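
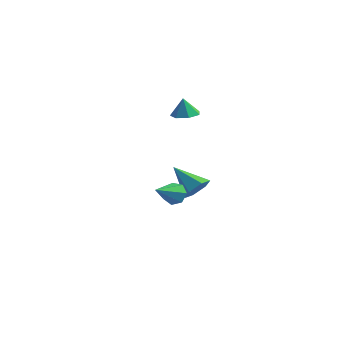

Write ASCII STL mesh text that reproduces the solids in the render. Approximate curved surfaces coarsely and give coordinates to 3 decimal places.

solid 
facet normal 0.123 0.850 -0.513
outer loop
vertex -0.052 -1.999 -1.592
vertex -0.676 -2.016 -1.77
vertex -0.412 -1.738 -1.246
endloop
endfacet
facet normal 0.676 -0.042 0.735
outer loop
vertex -0.052 -1.999 -1.592
vertex -0.412 -1.738 -1.246
vertex -0.884 -3.444 -0.91
endloop
endfacet
facet normal 0.123 0.850 -0.513
outer loop
vertex -0.412 -1.738 -1.246
vertex -0.676 -2.016 -1.77
vertex -0.972 -1.686 -1.294
endloop
endfacet
facet normal -0.064 0.210 0.976
outer loop
vertex -0.412 -1.738 -1.246
vertex -0.972 -1.686 -1.294
vertex -0.884 -3.444 -0.91
endloop
endfacet
facet normal 0.123 0.850 -0.513
outer loop
vertex -0.972 -1.686 -1.294
vertex -0.676 -2.016 -1.77
vertex -1.309 -1.883 -1.701
endloop
endfacet
facet normal -0.789 0.093 0.608
outer loop
vertex -0.972 -1.686 -1.294
vertex -1.309 -1.883 -1.701
vertex -0.884 -3.444 -0.91
endloop
endfacet
facet normal 0.123 0.850 -0.512
outer loop
vertex -1.309 -1.883 -1.701
vertex -0.676 -2.016 -1.77
vertex -1.17 -2.18 -2.161
endloop
endfacet
facet normal -0.948 -0.304 -0.090
outer loop
vertex -1.309 -1.883 -1.701
vertex -1.17 -2.18 -2.161
vertex -0.884 -3.444 -0.91
endloop
endfacet
facet normal 0.123 0.850 -0.512
outer loop
vertex -1.17 -2.18 -2.161
vertex -0.676 -2.016 -1.77
vertex -0.659 -2.353 -2.326
endloop
endfacet
facet normal -0.423 -0.684 -0.594
outer loop
vertex -1.17 -2.18 -2.161
vertex -0.659 -2.353 -2.326
vertex -0.884 -3.444 -0.91
endloop
endfacet
facet normal 0.124 0.850 -0.512
outer loop
vertex -0.659 -2.353 -2.326
vertex -0.676 -2.016 -1.77
vertex -0.162 -2.273 -2.073
endloop
endfacet
facet normal 0.388 -0.759 -0.523
outer loop
vertex -0.659 -2.353 -2.326
vertex -0.162 -2.273 -2.073
vertex -0.884 -3.444 -0.91
endloop
endfacet
facet normal 0.123 0.850 -0.512
outer loop
vertex -0.162 -2.273 -2.073
vertex -0.676 -2.016 -1.77
vertex -0.052 -1.999 -1.592
endloop
endfacet
facet normal 0.878 -0.473 0.069
outer loop
vertex -0.162 -2.273 -2.073
vertex -0.052 -1.999 -1.592
vertex -0.884 -3.444 -0.91
endloop
endfacet
facet normal 0.154 -0.038 -0.987
outer loop
vertex -2.826 4.321 0.461
vertex -3.26 3.71 0.417
vertex -3.459 4.431 0.358
endloop
endfacet
facet normal 0.061 0.846 0.529
outer loop
vertex -2.826 4.321 0.461
vertex -3.459 4.431 0.358
vertex -3.42 3.75 1.443
endloop
endfacet
facet normal 0.155 -0.038 -0.987
outer loop
vertex -3.459 4.431 0.358
vertex -3.26 3.71 0.417
vertex -3.942 3.999 0.299
endloop
endfacet
facet normal -0.631 0.647 0.429
outer loop
vertex -3.459 4.431 0.358
vertex -3.942 3.999 0.299
vertex -3.42 3.75 1.443
endloop
endfacet
facet normal 0.155 -0.038 -0.987
outer loop
vertex -3.942 3.999 0.299
vertex -3.26 3.71 0.417
vertex -3.911 3.349 0.329
endloop
endfacet
facet normal -0.911 -0.025 0.411
outer loop
vertex -3.942 3.999 0.299
vertex -3.911 3.349 0.329
vertex -3.42 3.75 1.443
endloop
endfacet
facet normal 0.154 -0.038 -0.987
outer loop
vertex -3.911 3.349 0.329
vertex -3.26 3.71 0.417
vertex -3.39 2.972 0.425
endloop
endfacet
facet normal -0.569 -0.662 0.489
outer loop
vertex -3.911 3.349 0.329
vertex -3.39 2.972 0.425
vertex -3.42 3.75 1.443
endloop
endfacet
facet normal 0.153 -0.038 -0.988
outer loop
vertex -3.39 2.972 0.425
vertex -3.26 3.71 0.417
vertex -2.771 3.15 0.514
endloop
endfacet
facet normal 0.139 -0.785 0.604
outer loop
vertex -3.39 2.972 0.425
vertex -2.771 3.15 0.514
vertex -3.42 3.75 1.443
endloop
endfacet
facet normal 0.153 -0.038 -0.988
outer loop
vertex -2.771 3.15 0.514
vertex -3.26 3.71 0.417
vertex -2.52 3.751 0.53
endloop
endfacet
facet normal 0.679 -0.301 0.669
outer loop
vertex -2.771 3.15 0.514
vertex -2.52 3.751 0.53
vertex -3.42 3.75 1.443
endloop
endfacet
facet normal 0.153 -0.037 -0.988
outer loop
vertex -2.52 3.751 0.53
vertex -3.26 3.71 0.417
vertex -2.826 4.321 0.461
endloop
endfacet
facet normal 0.645 0.423 0.636
outer loop
vertex -2.52 3.751 0.53
vertex -2.826 4.321 0.461
vertex -3.42 3.75 1.443
endloop
endfacet
facet normal 0.807 -0.141 -0.574
outer loop
vertex -1.384 2.77 -3.282
vertex -1.81 2.273 -3.759
vertex -1.786 3.066 -3.92
endloop
endfacet
facet normal 0.007 0.909 0.417
outer loop
vertex -1.384 2.77 -3.282
vertex -1.786 3.066 -3.92
vertex -3.27 2.527 -2.721
endloop
endfacet
facet normal 0.807 -0.141 -0.574
outer loop
vertex -1.786 3.066 -3.92
vertex -1.81 2.273 -3.759
vertex -2.212 2.569 -4.397
endloop
endfacet
facet normal -0.543 0.775 -0.323
outer loop
vertex -1.786 3.066 -3.92
vertex -2.212 2.569 -4.397
vertex -3.27 2.527 -2.721
endloop
endfacet
facet normal 0.807 -0.140 -0.574
outer loop
vertex -2.212 2.569 -4.397
vertex -1.81 2.273 -3.759
vertex -2.236 1.776 -4.237
endloop
endfacet
facet normal -0.842 -0.082 -0.533
outer loop
vertex -2.212 2.569 -4.397
vertex -2.236 1.776 -4.237
vertex -3.27 2.527 -2.721
endloop
endfacet
facet normal 0.807 -0.140 -0.574
outer loop
vertex -2.236 1.776 -4.237
vertex -1.81 2.273 -3.759
vertex -1.834 1.479 -3.599
endloop
endfacet
facet normal -0.591 -0.807 -0.003
outer loop
vertex -2.236 1.776 -4.237
vertex -1.834 1.479 -3.599
vertex -3.27 2.527 -2.721
endloop
endfacet
facet normal 0.807 -0.140 -0.574
outer loop
vertex -1.834 1.479 -3.599
vertex -1.81 2.273 -3.759
vertex -1.408 1.976 -3.122
endloop
endfacet
facet normal -0.040 -0.674 0.738
outer loop
vertex -1.834 1.479 -3.599
vertex -1.408 1.976 -3.122
vertex -3.27 2.527 -2.721
endloop
endfacet
facet normal 0.807 -0.140 -0.574
outer loop
vertex -1.408 1.976 -3.122
vertex -1.81 2.273 -3.759
vertex -1.384 2.77 -3.282
endloop
endfacet
facet normal 0.259 0.183 0.948
outer loop
vertex -1.408 1.976 -3.122
vertex -1.384 2.77 -3.282
vertex -3.27 2.527 -2.721
endloop
endfacet

endsolid


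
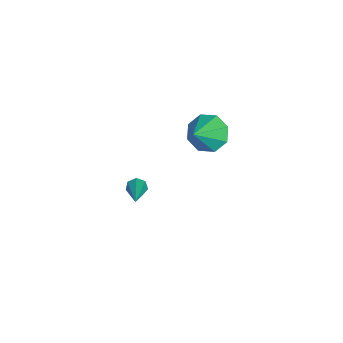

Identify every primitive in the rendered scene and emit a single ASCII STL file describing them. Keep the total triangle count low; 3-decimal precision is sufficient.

solid 
facet normal -0.863 -0.176 -0.473
outer loop
vertex 2.93 -0.699 -2.496
vertex 2.678 -0.551 -2.091
vertex 2.834 -0.276 -2.478
endloop
endfacet
facet normal 0.620 0.173 -0.765
outer loop
vertex 2.93 -0.699 -2.496
vertex 2.834 -0.276 -2.478
vertex 4.542 -0.169 -1.069
endloop
endfacet
facet normal -0.863 -0.177 -0.473
outer loop
vertex 2.834 -0.276 -2.478
vertex 2.678 -0.551 -2.091
vertex 2.62 -0.061 -2.168
endloop
endfacet
facet normal 0.282 0.868 -0.408
outer loop
vertex 2.834 -0.276 -2.478
vertex 2.62 -0.061 -2.168
vertex 4.542 -0.169 -1.069
endloop
endfacet
facet normal -0.864 -0.176 -0.472
outer loop
vertex 2.62 -0.061 -2.168
vertex 2.678 -0.551 -2.091
vertex 2.45 -0.214 -1.8
endloop
endfacet
facet normal -0.134 0.935 0.327
outer loop
vertex 2.62 -0.061 -2.168
vertex 2.45 -0.214 -1.8
vertex 4.542 -0.169 -1.069
endloop
endfacet
facet normal -0.863 -0.175 -0.474
outer loop
vertex 2.45 -0.214 -1.8
vertex 2.678 -0.551 -2.091
vertex 2.451 -0.622 -1.651
endloop
endfacet
facet normal -0.318 0.325 0.891
outer loop
vertex 2.45 -0.214 -1.8
vertex 2.451 -0.622 -1.651
vertex 4.542 -0.169 -1.069
endloop
endfacet
facet normal -0.863 -0.178 -0.474
outer loop
vertex 2.451 -0.622 -1.651
vertex 2.678 -0.551 -2.091
vertex 2.624 -0.976 -1.833
endloop
endfacet
facet normal -0.129 -0.503 0.855
outer loop
vertex 2.451 -0.622 -1.651
vertex 2.624 -0.976 -1.833
vertex 4.542 -0.169 -1.069
endloop
endfacet
facet normal -0.863 -0.177 -0.473
outer loop
vertex 2.624 -0.976 -1.833
vertex 2.678 -0.551 -2.091
vertex 2.837 -1.01 -2.209
endloop
endfacet
facet normal 0.290 -0.924 0.248
outer loop
vertex 2.624 -0.976 -1.833
vertex 2.837 -1.01 -2.209
vertex 4.542 -0.169 -1.069
endloop
endfacet
facet normal -0.863 -0.178 -0.472
outer loop
vertex 2.837 -1.01 -2.209
vertex 2.678 -0.551 -2.091
vertex 2.93 -0.699 -2.496
endloop
endfacet
facet normal 0.623 -0.623 -0.473
outer loop
vertex 2.837 -1.01 -2.209
vertex 2.93 -0.699 -2.496
vertex 4.542 -0.169 -1.069
endloop
endfacet
facet normal -0.737 0.209 -0.643
outer loop
vertex -1.652 1.335 -3.413
vertex -2.266 1.647 -2.608
vertex -1.571 2.126 -3.249
endloop
endfacet
facet normal 0.933 -0.021 -0.360
outer loop
vertex -1.652 1.335 -3.413
vertex -1.571 2.126 -3.249
vertex -0.874 1.253 -1.392
endloop
endfacet
facet normal -0.737 0.209 -0.643
outer loop
vertex -1.571 2.126 -3.249
vertex -2.266 1.647 -2.608
vertex -1.897 2.636 -2.709
endloop
endfacet
facet normal 0.822 0.569 -0.041
outer loop
vertex -1.571 2.126 -3.249
vertex -1.897 2.636 -2.709
vertex -0.874 1.253 -1.392
endloop
endfacet
facet normal -0.736 0.209 -0.643
outer loop
vertex -1.897 2.636 -2.709
vertex -2.266 1.647 -2.608
vertex -2.44 2.567 -2.11
endloop
endfacet
facet normal 0.427 0.769 0.476
outer loop
vertex -1.897 2.636 -2.709
vertex -2.44 2.567 -2.11
vertex -0.874 1.253 -1.392
endloop
endfacet
facet normal -0.737 0.209 -0.643
outer loop
vertex -2.44 2.567 -2.11
vertex -2.266 1.647 -2.608
vertex -2.881 1.959 -1.802
endloop
endfacet
facet normal -0.018 0.462 0.886
outer loop
vertex -2.44 2.567 -2.11
vertex -2.881 1.959 -1.802
vertex -0.874 1.253 -1.392
endloop
endfacet
facet normal -0.737 0.209 -0.643
outer loop
vertex -2.881 1.959 -1.802
vertex -2.266 1.647 -2.608
vertex -2.962 1.169 -1.966
endloop
endfacet
facet normal -0.255 -0.171 0.952
outer loop
vertex -2.881 1.959 -1.802
vertex -2.962 1.169 -1.966
vertex -0.874 1.253 -1.392
endloop
endfacet
facet normal -0.737 0.209 -0.643
outer loop
vertex -2.962 1.169 -1.966
vertex -2.266 1.647 -2.608
vertex -2.635 0.659 -2.506
endloop
endfacet
facet normal -0.143 -0.761 0.632
outer loop
vertex -2.962 1.169 -1.966
vertex -2.635 0.659 -2.506
vertex -0.874 1.253 -1.392
endloop
endfacet
facet normal -0.737 0.209 -0.643
outer loop
vertex -2.635 0.659 -2.506
vertex -2.266 1.647 -2.608
vertex -2.093 0.728 -3.105
endloop
endfacet
facet normal 0.251 -0.961 0.116
outer loop
vertex -2.635 0.659 -2.506
vertex -2.093 0.728 -3.105
vertex -0.874 1.253 -1.392
endloop
endfacet
facet normal -0.737 0.209 -0.643
outer loop
vertex -2.093 0.728 -3.105
vertex -2.266 1.647 -2.608
vertex -1.652 1.335 -3.413
endloop
endfacet
facet normal 0.696 -0.655 -0.294
outer loop
vertex -2.093 0.728 -3.105
vertex -1.652 1.335 -3.413
vertex -0.874 1.253 -1.392
endloop
endfacet

endsolid


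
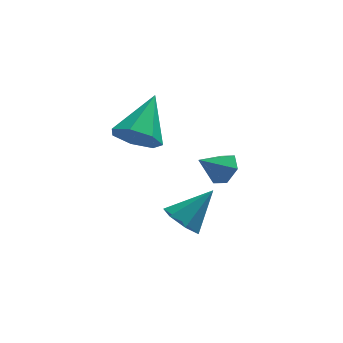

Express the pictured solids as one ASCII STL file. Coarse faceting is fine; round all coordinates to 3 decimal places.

solid 
facet normal 0.756 0.218 -0.617
outer loop
vertex 0.015 -0.788 -2.536
vertex -0.418 -0.289 -2.891
vertex -0.002 -0.074 -2.305
endloop
endfacet
facet normal 0.247 -0.293 0.924
outer loop
vertex 0.015 -0.788 -2.536
vertex -0.002 -0.074 -2.305
vertex -1.402 -0.571 -2.089
endloop
endfacet
facet normal 0.756 0.218 -0.617
outer loop
vertex -0.002 -0.074 -2.305
vertex -0.418 -0.289 -2.891
vertex -0.435 0.425 -2.66
endloop
endfacet
facet normal -0.063 0.542 0.838
outer loop
vertex -0.002 -0.074 -2.305
vertex -0.435 0.425 -2.66
vertex -1.402 -0.571 -2.089
endloop
endfacet
facet normal 0.756 0.218 -0.617
outer loop
vertex -0.435 0.425 -2.66
vertex -0.418 -0.289 -2.891
vertex -0.851 0.21 -3.246
endloop
endfacet
facet normal -0.648 0.738 0.189
outer loop
vertex -0.435 0.425 -2.66
vertex -0.851 0.21 -3.246
vertex -1.402 -0.571 -2.089
endloop
endfacet
facet normal 0.756 0.217 -0.617
outer loop
vertex -0.851 0.21 -3.246
vertex -0.418 -0.289 -2.891
vertex -0.835 -0.503 -3.477
endloop
endfacet
facet normal -0.923 0.100 -0.372
outer loop
vertex -0.851 0.21 -3.246
vertex -0.835 -0.503 -3.477
vertex -1.402 -0.571 -2.089
endloop
endfacet
facet normal 0.756 0.217 -0.617
outer loop
vertex -0.835 -0.503 -3.477
vertex -0.418 -0.289 -2.891
vertex -0.402 -1.002 -3.122
endloop
endfacet
facet normal -0.613 -0.736 -0.287
outer loop
vertex -0.835 -0.503 -3.477
vertex -0.402 -1.002 -3.122
vertex -1.402 -0.571 -2.089
endloop
endfacet
facet normal 0.756 0.217 -0.617
outer loop
vertex -0.402 -1.002 -3.122
vertex -0.418 -0.289 -2.891
vertex 0.015 -0.788 -2.536
endloop
endfacet
facet normal -0.029 -0.932 0.361
outer loop
vertex -0.402 -1.002 -3.122
vertex 0.015 -0.788 -2.536
vertex -1.402 -0.571 -2.089
endloop
endfacet
facet normal -0.389 -0.734 -0.557
outer loop
vertex -3.113 -1.189 -0.858
vertex -3.733 -1.428 -0.11
vertex -3.88 -0.782 -0.859
endloop
endfacet
facet normal 0.393 0.739 -0.547
outer loop
vertex -3.113 -1.189 -0.858
vertex -3.88 -0.782 -0.859
vertex -2.907 0.128 1.07
endloop
endfacet
facet normal -0.390 -0.734 -0.556
outer loop
vertex -3.88 -0.782 -0.859
vertex -3.733 -1.428 -0.11
vertex -4.535 -0.861 -0.296
endloop
endfacet
facet normal -0.333 0.907 -0.260
outer loop
vertex -3.88 -0.782 -0.859
vertex -4.535 -0.861 -0.296
vertex -2.907 0.128 1.07
endloop
endfacet
facet normal -0.390 -0.734 -0.556
outer loop
vertex -4.535 -0.861 -0.296
vertex -3.733 -1.428 -0.11
vertex -4.586 -1.367 0.407
endloop
endfacet
facet normal -0.694 0.607 0.387
outer loop
vertex -4.535 -0.861 -0.296
vertex -4.586 -1.367 0.407
vertex -2.907 0.128 1.07
endloop
endfacet
facet normal -0.390 -0.734 -0.556
outer loop
vertex -4.586 -1.367 0.407
vertex -3.733 -1.428 -0.11
vertex -3.995 -1.919 0.721
endloop
endfacet
facet normal -0.418 0.068 0.906
outer loop
vertex -4.586 -1.367 0.407
vertex -3.995 -1.919 0.721
vertex -2.907 0.128 1.07
endloop
endfacet
facet normal -0.389 -0.734 -0.556
outer loop
vertex -3.995 -1.919 0.721
vertex -3.733 -1.428 -0.11
vertex -3.206 -2.101 0.409
endloop
endfacet
facet normal 0.288 -0.308 0.907
outer loop
vertex -3.995 -1.919 0.721
vertex -3.206 -2.101 0.409
vertex -2.907 0.128 1.07
endloop
endfacet
facet normal -0.389 -0.734 -0.556
outer loop
vertex -3.206 -2.101 0.409
vertex -3.733 -1.428 -0.11
vertex -2.814 -1.776 -0.294
endloop
endfacet
facet normal 0.891 -0.235 0.388
outer loop
vertex -3.206 -2.101 0.409
vertex -2.814 -1.776 -0.294
vertex -2.907 0.128 1.07
endloop
endfacet
facet normal -0.389 -0.734 -0.557
outer loop
vertex -2.814 -1.776 -0.294
vertex -3.733 -1.428 -0.11
vertex -3.113 -1.189 -0.858
endloop
endfacet
facet normal 0.938 0.230 -0.258
outer loop
vertex -2.814 -1.776 -0.294
vertex -3.113 -1.189 -0.858
vertex -2.907 0.128 1.07
endloop
endfacet
facet normal -0.663 -0.273 -0.697
outer loop
vertex -1.525 -1.962 -4.976
vertex -2.153 -1.974 -4.374
vertex -1.897 -1.312 -4.877
endloop
endfacet
facet normal 0.783 0.504 -0.366
outer loop
vertex -1.525 -1.962 -4.976
vertex -1.897 -1.312 -4.877
vertex -0.967 -1.486 -3.126
endloop
endfacet
facet normal -0.663 -0.273 -0.697
outer loop
vertex -1.897 -1.312 -4.877
vertex -2.153 -1.974 -4.374
vertex -2.461 -1.161 -4.399
endloop
endfacet
facet normal 0.236 0.971 -0.029
outer loop
vertex -1.897 -1.312 -4.877
vertex -2.461 -1.161 -4.399
vertex -0.967 -1.486 -3.126
endloop
endfacet
facet normal -0.662 -0.272 -0.698
outer loop
vertex -2.461 -1.161 -4.399
vertex -2.153 -1.974 -4.374
vertex -2.794 -1.622 -3.903
endloop
endfacet
facet normal -0.289 0.790 0.541
outer loop
vertex -2.461 -1.161 -4.399
vertex -2.794 -1.622 -3.903
vertex -0.967 -1.486 -3.126
endloop
endfacet
facet normal -0.663 -0.273 -0.697
outer loop
vertex -2.794 -1.622 -3.903
vertex -2.153 -1.974 -4.374
vertex -2.644 -2.348 -3.761
endloop
endfacet
facet normal -0.396 0.097 0.913
outer loop
vertex -2.794 -1.622 -3.903
vertex -2.644 -2.348 -3.761
vertex -0.967 -1.486 -3.126
endloop
endfacet
facet normal -0.663 -0.272 -0.697
outer loop
vertex -2.644 -2.348 -3.761
vertex -2.153 -1.974 -4.374
vertex -2.125 -2.793 -4.081
endloop
endfacet
facet normal -0.005 -0.587 0.809
outer loop
vertex -2.644 -2.348 -3.761
vertex -2.125 -2.793 -4.081
vertex -0.967 -1.486 -3.126
endloop
endfacet
facet normal -0.663 -0.272 -0.697
outer loop
vertex -2.125 -2.793 -4.081
vertex -2.153 -1.974 -4.374
vertex -1.627 -2.621 -4.622
endloop
endfacet
facet normal 0.590 -0.747 0.306
outer loop
vertex -2.125 -2.793 -4.081
vertex -1.627 -2.621 -4.622
vertex -0.967 -1.486 -3.126
endloop
endfacet
facet normal -0.663 -0.272 -0.697
outer loop
vertex -1.627 -2.621 -4.622
vertex -2.153 -1.974 -4.374
vertex -1.525 -1.962 -4.976
endloop
endfacet
facet normal 0.941 -0.262 -0.216
outer loop
vertex -1.627 -2.621 -4.622
vertex -1.525 -1.962 -4.976
vertex -0.967 -1.486 -3.126
endloop
endfacet

endsolid


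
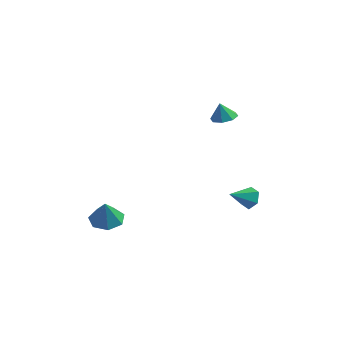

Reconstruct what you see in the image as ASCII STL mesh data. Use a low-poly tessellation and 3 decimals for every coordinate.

solid 
facet normal 0.468 0.751 -0.465
outer loop
vertex 4.667 2.867 -1.789
vertex 4.166 2.811 -2.384
vertex 4.007 3.282 -1.783
endloop
endfacet
facet normal 0.042 0.052 0.998
outer loop
vertex 4.667 2.867 -1.789
vertex 4.007 3.282 -1.783
vertex 3.454 1.669 -1.676
endloop
endfacet
facet normal 0.468 0.751 -0.465
outer loop
vertex 4.007 3.282 -1.783
vertex 4.166 2.811 -2.384
vertex 3.506 3.226 -2.378
endloop
endfacet
facet normal -0.744 0.295 0.599
outer loop
vertex 4.007 3.282 -1.783
vertex 3.506 3.226 -2.378
vertex 3.454 1.669 -1.676
endloop
endfacet
facet normal 0.468 0.751 -0.466
outer loop
vertex 3.506 3.226 -2.378
vertex 4.166 2.811 -2.384
vertex 3.665 2.754 -2.979
endloop
endfacet
facet normal -0.976 -0.062 -0.210
outer loop
vertex 3.506 3.226 -2.378
vertex 3.665 2.754 -2.979
vertex 3.454 1.669 -1.676
endloop
endfacet
facet normal 0.468 0.750 -0.466
outer loop
vertex 3.665 2.754 -2.979
vertex 4.166 2.811 -2.384
vertex 4.325 2.339 -2.984
endloop
endfacet
facet normal -0.421 -0.662 -0.620
outer loop
vertex 3.665 2.754 -2.979
vertex 4.325 2.339 -2.984
vertex 3.454 1.669 -1.676
endloop
endfacet
facet normal 0.468 0.750 -0.466
outer loop
vertex 4.325 2.339 -2.984
vertex 4.166 2.811 -2.384
vertex 4.826 2.396 -2.389
endloop
endfacet
facet normal 0.365 -0.905 -0.220
outer loop
vertex 4.325 2.339 -2.984
vertex 4.826 2.396 -2.389
vertex 3.454 1.669 -1.676
endloop
endfacet
facet normal 0.469 0.751 -0.465
outer loop
vertex 4.826 2.396 -2.389
vertex 4.166 2.811 -2.384
vertex 4.667 2.867 -1.789
endloop
endfacet
facet normal 0.596 -0.548 0.588
outer loop
vertex 4.826 2.396 -2.389
vertex 4.667 2.867 -1.789
vertex 3.454 1.669 -1.676
endloop
endfacet
facet normal 0.213 0.096 -0.972
outer loop
vertex 3.077 3.404 3.579
vertex 2.347 3.163 3.395
vertex 2.685 3.862 3.538
endloop
endfacet
facet normal 0.491 0.485 0.724
outer loop
vertex 3.077 3.404 3.579
vertex 2.685 3.862 3.538
vertex 2.113 3.057 4.465
endloop
endfacet
facet normal 0.213 0.096 -0.972
outer loop
vertex 2.685 3.862 3.538
vertex 2.347 3.163 3.395
vertex 2.096 3.911 3.414
endloop
endfacet
facet normal -0.068 0.774 0.630
outer loop
vertex 2.685 3.862 3.538
vertex 2.096 3.911 3.414
vertex 2.113 3.057 4.465
endloop
endfacet
facet normal 0.214 0.096 -0.972
outer loop
vertex 2.096 3.911 3.414
vertex 2.347 3.163 3.395
vertex 1.653 3.522 3.278
endloop
endfacet
facet normal -0.657 0.580 0.482
outer loop
vertex 2.096 3.911 3.414
vertex 1.653 3.522 3.278
vertex 2.113 3.057 4.465
endloop
endfacet
facet normal 0.214 0.096 -0.972
outer loop
vertex 1.653 3.522 3.278
vertex 2.347 3.163 3.395
vertex 1.618 2.922 3.211
endloop
endfacet
facet normal -0.931 0.013 0.366
outer loop
vertex 1.653 3.522 3.278
vertex 1.618 2.922 3.211
vertex 2.113 3.057 4.465
endloop
endfacet
facet normal 0.214 0.096 -0.972
outer loop
vertex 1.618 2.922 3.211
vertex 2.347 3.163 3.395
vertex 2.01 2.463 3.252
endloop
endfacet
facet normal -0.727 -0.590 0.351
outer loop
vertex 1.618 2.922 3.211
vertex 2.01 2.463 3.252
vertex 2.113 3.057 4.465
endloop
endfacet
facet normal 0.214 0.095 -0.972
outer loop
vertex 2.01 2.463 3.252
vertex 2.347 3.163 3.395
vertex 2.599 2.414 3.377
endloop
endfacet
facet normal -0.168 -0.880 0.445
outer loop
vertex 2.01 2.463 3.252
vertex 2.599 2.414 3.377
vertex 2.113 3.057 4.465
endloop
endfacet
facet normal 0.213 0.095 -0.972
outer loop
vertex 2.599 2.414 3.377
vertex 2.347 3.163 3.395
vertex 3.041 2.804 3.512
endloop
endfacet
facet normal 0.423 -0.685 0.594
outer loop
vertex 2.599 2.414 3.377
vertex 3.041 2.804 3.512
vertex 2.113 3.057 4.465
endloop
endfacet
facet normal 0.213 0.096 -0.972
outer loop
vertex 3.041 2.804 3.512
vertex 2.347 3.163 3.395
vertex 3.077 3.404 3.579
endloop
endfacet
facet normal 0.695 -0.121 0.709
outer loop
vertex 3.041 2.804 3.512
vertex 3.077 3.404 3.579
vertex 2.113 3.057 4.465
endloop
endfacet
facet normal -0.127 0.306 -0.943
outer loop
vertex -2.136 -0.41 -4.586
vertex -3.162 -0.354 -4.43
vertex -2.443 0.384 -4.287
endloop
endfacet
facet normal 0.869 0.160 0.468
outer loop
vertex -2.136 -0.41 -4.586
vertex -2.443 0.384 -4.287
vertex -2.958 -0.846 -2.91
endloop
endfacet
facet normal -0.126 0.306 -0.944
outer loop
vertex -2.443 0.384 -4.287
vertex -3.162 -0.354 -4.43
vertex -3.292 0.623 -4.096
endloop
endfacet
facet normal 0.335 0.637 0.694
outer loop
vertex -2.443 0.384 -4.287
vertex -3.292 0.623 -4.096
vertex -2.958 -0.846 -2.91
endloop
endfacet
facet normal -0.127 0.306 -0.944
outer loop
vertex -3.292 0.623 -4.096
vertex -3.162 -0.354 -4.43
vertex -4.043 0.126 -4.156
endloop
endfacet
facet normal -0.403 0.518 0.755
outer loop
vertex -3.292 0.623 -4.096
vertex -4.043 0.126 -4.156
vertex -2.958 -0.846 -2.91
endloop
endfacet
facet normal -0.127 0.306 -0.944
outer loop
vertex -4.043 0.126 -4.156
vertex -3.162 -0.354 -4.43
vertex -4.131 -0.732 -4.422
endloop
endfacet
facet normal -0.789 -0.106 0.604
outer loop
vertex -4.043 0.126 -4.156
vertex -4.131 -0.732 -4.422
vertex -2.958 -0.846 -2.91
endloop
endfacet
facet normal -0.127 0.306 -0.944
outer loop
vertex -4.131 -0.732 -4.422
vertex -3.162 -0.354 -4.43
vertex -3.489 -1.305 -4.694
endloop
endfacet
facet normal -0.534 -0.767 0.356
outer loop
vertex -4.131 -0.732 -4.422
vertex -3.489 -1.305 -4.694
vertex -2.958 -0.846 -2.91
endloop
endfacet
facet normal -0.127 0.306 -0.944
outer loop
vertex -3.489 -1.305 -4.694
vertex -3.162 -0.354 -4.43
vertex -2.601 -1.162 -4.767
endloop
endfacet
facet normal 0.172 -0.965 0.197
outer loop
vertex -3.489 -1.305 -4.694
vertex -2.601 -1.162 -4.767
vertex -2.958 -0.846 -2.91
endloop
endfacet
facet normal -0.127 0.306 -0.944
outer loop
vertex -2.601 -1.162 -4.767
vertex -3.162 -0.354 -4.43
vertex -2.136 -0.41 -4.586
endloop
endfacet
facet normal 0.796 -0.552 0.247
outer loop
vertex -2.601 -1.162 -4.767
vertex -2.136 -0.41 -4.586
vertex -2.958 -0.846 -2.91
endloop
endfacet

endsolid


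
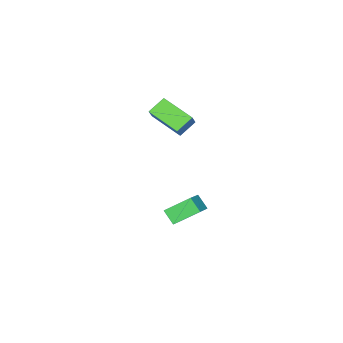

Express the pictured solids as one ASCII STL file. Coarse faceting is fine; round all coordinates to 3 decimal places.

solid 
facet normal -0.586 -0.183 -0.790
outer loop
vertex 1.468 -1.876 3.552
vertex 0.667 -1.598 4.082
vertex 1.681 -0.235 3.014
endloop
endfacet
facet normal 0.801 -0.278 -0.530
outer loop
vertex 2.173 -0.082 3.678
vertex 1.468 -1.876 3.552
vertex 1.681 -0.235 3.014
endloop
endfacet
facet normal -0.586 -0.182 -0.789
outer loop
vertex 1.681 -0.235 3.014
vertex 0.667 -1.598 4.082
vertex 0.88 0.043 3.545
endloop
endfacet
facet normal 0.123 0.943 -0.308
outer loop
vertex 0.88 0.043 3.545
vertex 2.173 -0.082 3.678
vertex 1.681 -0.235 3.014
endloop
endfacet
facet normal -0.123 -0.943 0.309
outer loop
vertex 1.468 -1.876 3.552
vertex 1.159 -1.445 4.746
vertex 0.667 -1.598 4.082
endloop
endfacet
facet normal 0.801 -0.278 -0.530
outer loop
vertex 1.96 -1.723 4.215
vertex 1.468 -1.876 3.552
vertex 2.173 -0.082 3.678
endloop
endfacet
facet normal -0.123 -0.943 0.309
outer loop
vertex 1.96 -1.723 4.215
vertex 1.159 -1.445 4.746
vertex 1.468 -1.876 3.552
endloop
endfacet
facet normal -0.801 0.277 0.530
outer loop
vertex 0.667 -1.598 4.082
vertex 1.159 -1.445 4.746
vertex 0.88 0.043 3.545
endloop
endfacet
facet normal 0.123 0.943 -0.309
outer loop
vertex 1.372 0.196 4.208
vertex 2.173 -0.082 3.678
vertex 0.88 0.043 3.545
endloop
endfacet
facet normal -0.801 0.278 0.530
outer loop
vertex 0.88 0.043 3.545
vertex 1.159 -1.445 4.746
vertex 1.372 0.196 4.208
endloop
endfacet
facet normal 0.586 0.182 0.790
outer loop
vertex 1.372 0.196 4.208
vertex 1.96 -1.723 4.215
vertex 2.173 -0.082 3.678
endloop
endfacet
facet normal 0.586 0.183 0.789
outer loop
vertex 1.159 -1.445 4.746
vertex 1.96 -1.723 4.215
vertex 1.372 0.196 4.208
endloop
endfacet
facet normal -0.804 -0.271 -0.530
outer loop
vertex 0.849 0.192 -1.431
vertex 1.02 0.809 -2.005
vertex 1.646 -0.719 -2.174
endloop
endfacet
facet normal -0.198 -0.718 0.668
outer loop
vertex 2.98 -0.269 -1.295
vertex 0.849 0.192 -1.431
vertex 1.646 -0.719 -2.174
endloop
endfacet
facet normal -0.804 -0.271 -0.529
outer loop
vertex 1.646 -0.719 -2.174
vertex 1.02 0.809 -2.005
vertex 1.816 -0.102 -2.748
endloop
endfacet
facet normal 0.561 -0.641 -0.523
outer loop
vertex 1.816 -0.102 -2.748
vertex 2.98 -0.269 -1.295
vertex 1.646 -0.719 -2.174
endloop
endfacet
facet normal -0.561 0.642 0.523
outer loop
vertex 0.849 0.192 -1.431
vertex 2.354 1.259 -1.126
vertex 1.02 0.809 -2.005
endloop
endfacet
facet normal -0.198 -0.718 0.668
outer loop
vertex 2.184 0.642 -0.552
vertex 0.849 0.192 -1.431
vertex 2.98 -0.269 -1.295
endloop
endfacet
facet normal -0.561 0.641 0.523
outer loop
vertex 2.184 0.642 -0.552
vertex 2.354 1.259 -1.126
vertex 0.849 0.192 -1.431
endloop
endfacet
facet normal 0.198 0.718 -0.668
outer loop
vertex 1.02 0.809 -2.005
vertex 2.354 1.259 -1.126
vertex 1.816 -0.102 -2.748
endloop
endfacet
facet normal 0.561 -0.642 -0.523
outer loop
vertex 3.151 0.348 -1.869
vertex 2.98 -0.269 -1.295
vertex 1.816 -0.102 -2.748
endloop
endfacet
facet normal 0.198 0.718 -0.668
outer loop
vertex 1.816 -0.102 -2.748
vertex 2.354 1.259 -1.126
vertex 3.151 0.348 -1.869
endloop
endfacet
facet normal 0.804 0.270 0.530
outer loop
vertex 3.151 0.348 -1.869
vertex 2.184 0.642 -0.552
vertex 2.98 -0.269 -1.295
endloop
endfacet
facet normal 0.804 0.271 0.530
outer loop
vertex 2.354 1.259 -1.126
vertex 2.184 0.642 -0.552
vertex 3.151 0.348 -1.869
endloop
endfacet

endsolid


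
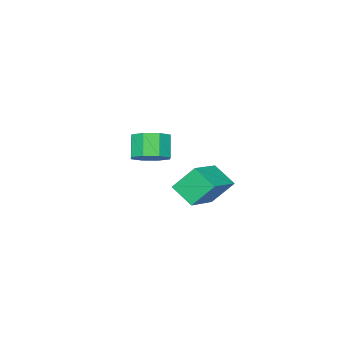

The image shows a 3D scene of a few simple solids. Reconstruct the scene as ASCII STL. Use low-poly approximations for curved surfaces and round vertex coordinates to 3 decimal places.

solid 
facet normal -0.917 -0.258 -0.304
outer loop
vertex 1.765 1.594 0.438
vertex 1.092 2.454 1.741
vertex 1.699 2.821 -0.405
endloop
endfacet
facet normal 0.396 -0.506 -0.767
outer loop
vertex 3.708 3.386 0.259
vertex 1.765 1.594 0.438
vertex 1.699 2.821 -0.405
endloop
endfacet
facet normal -0.917 -0.258 -0.304
outer loop
vertex 1.699 2.821 -0.405
vertex 1.092 2.454 1.741
vertex 1.026 3.681 0.898
endloop
endfacet
facet normal -0.044 0.823 -0.566
outer loop
vertex 1.026 3.681 0.898
vertex 3.708 3.386 0.259
vertex 1.699 2.821 -0.405
endloop
endfacet
facet normal 0.044 -0.823 0.566
outer loop
vertex 1.765 1.594 0.438
vertex 3.101 3.019 2.405
vertex 1.092 2.454 1.741
endloop
endfacet
facet normal 0.396 -0.506 -0.767
outer loop
vertex 3.774 2.159 1.102
vertex 1.765 1.594 0.438
vertex 3.708 3.386 0.259
endloop
endfacet
facet normal 0.044 -0.823 0.566
outer loop
vertex 3.774 2.159 1.102
vertex 3.101 3.019 2.405
vertex 1.765 1.594 0.438
endloop
endfacet
facet normal -0.396 0.506 0.767
outer loop
vertex 1.092 2.454 1.741
vertex 3.101 3.019 2.405
vertex 1.026 3.681 0.898
endloop
endfacet
facet normal -0.044 0.823 -0.566
outer loop
vertex 3.035 4.246 1.562
vertex 3.708 3.386 0.259
vertex 1.026 3.681 0.898
endloop
endfacet
facet normal -0.396 0.506 0.767
outer loop
vertex 1.026 3.681 0.898
vertex 3.101 3.019 2.405
vertex 3.035 4.246 1.562
endloop
endfacet
facet normal 0.917 0.258 0.304
outer loop
vertex 3.035 4.246 1.562
vertex 3.774 2.159 1.102
vertex 3.708 3.386 0.259
endloop
endfacet
facet normal 0.917 0.258 0.304
outer loop
vertex 3.101 3.019 2.405
vertex 3.774 2.159 1.102
vertex 3.035 4.246 1.562
endloop
endfacet
facet normal 0.391 0.376 -0.840
outer loop
vertex 1.457 -2.925 0.739
vertex 0.511 -2.49 0.494
vertex 1.373 -2.168 1.039
endloop
endfacet
facet normal 0.915 -0.057 0.400
outer loop
vertex 1.457 -2.925 0.739
vertex 1.373 -2.168 1.039
vertex 0.875 -3.485 1.991
endloop
endfacet
facet normal 0.915 -0.058 0.399
outer loop
vertex 0.875 -3.485 1.991
vertex 1.373 -2.168 1.039
vertex 0.792 -2.728 2.291
endloop
endfacet
facet normal -0.390 -0.376 0.840
outer loop
vertex 0.875 -3.485 1.991
vertex 0.792 -2.728 2.291
vertex -0.071 -3.05 1.746
endloop
endfacet
facet normal 0.391 0.376 -0.840
outer loop
vertex 1.373 -2.168 1.039
vertex 0.511 -2.49 0.494
vertex 0.784 -1.599 1.02
endloop
endfacet
facet normal 0.575 0.613 0.541
outer loop
vertex 1.373 -2.168 1.039
vertex 0.784 -1.599 1.02
vertex 0.792 -2.728 2.291
endloop
endfacet
facet normal 0.575 0.613 0.541
outer loop
vertex 0.792 -2.728 2.291
vertex 0.784 -1.599 1.02
vertex 0.203 -2.159 2.272
endloop
endfacet
facet normal -0.390 -0.376 0.840
outer loop
vertex 0.792 -2.728 2.291
vertex 0.203 -2.159 2.272
vertex -0.071 -3.05 1.746
endloop
endfacet
facet normal 0.391 0.376 -0.840
outer loop
vertex 0.784 -1.599 1.02
vertex 0.511 -2.49 0.494
vertex 0.035 -1.552 0.692
endloop
endfacet
facet normal -0.102 0.925 0.366
outer loop
vertex 0.784 -1.599 1.02
vertex 0.035 -1.552 0.692
vertex 0.203 -2.159 2.272
endloop
endfacet
facet normal -0.102 0.925 0.366
outer loop
vertex 0.203 -2.159 2.272
vertex 0.035 -1.552 0.692
vertex -0.547 -2.112 1.945
endloop
endfacet
facet normal -0.390 -0.376 0.840
outer loop
vertex 0.203 -2.159 2.272
vertex -0.547 -2.112 1.945
vertex -0.071 -3.05 1.746
endloop
endfacet
facet normal 0.390 0.376 -0.841
outer loop
vertex 0.035 -1.552 0.692
vertex 0.511 -2.49 0.494
vertex -0.435 -2.055 0.249
endloop
endfacet
facet normal -0.720 0.694 -0.024
outer loop
vertex 0.035 -1.552 0.692
vertex -0.435 -2.055 0.249
vertex -0.547 -2.112 1.945
endloop
endfacet
facet normal -0.720 0.694 -0.024
outer loop
vertex -0.547 -2.112 1.945
vertex -0.435 -2.055 0.249
vertex -1.017 -2.615 1.501
endloop
endfacet
facet normal -0.391 -0.376 0.840
outer loop
vertex -0.547 -2.112 1.945
vertex -1.017 -2.615 1.501
vertex -0.071 -3.05 1.746
endloop
endfacet
facet normal 0.390 0.376 -0.840
outer loop
vertex -0.435 -2.055 0.249
vertex 0.511 -2.49 0.494
vertex -0.352 -2.812 -0.051
endloop
endfacet
facet normal -0.915 0.058 -0.399
outer loop
vertex -0.435 -2.055 0.249
vertex -0.352 -2.812 -0.051
vertex -1.017 -2.615 1.501
endloop
endfacet
facet normal -0.915 0.057 -0.399
outer loop
vertex -1.017 -2.615 1.501
vertex -0.352 -2.812 -0.051
vertex -0.933 -3.372 1.201
endloop
endfacet
facet normal -0.391 -0.376 0.840
outer loop
vertex -1.017 -2.615 1.501
vertex -0.933 -3.372 1.201
vertex -0.071 -3.05 1.746
endloop
endfacet
facet normal 0.390 0.376 -0.840
outer loop
vertex -0.352 -2.812 -0.051
vertex 0.511 -2.49 0.494
vertex 0.237 -3.381 -0.032
endloop
endfacet
facet normal -0.575 -0.613 -0.541
outer loop
vertex -0.352 -2.812 -0.051
vertex 0.237 -3.381 -0.032
vertex -0.933 -3.372 1.201
endloop
endfacet
facet normal -0.575 -0.613 -0.541
outer loop
vertex -0.933 -3.372 1.201
vertex 0.237 -3.381 -0.032
vertex -0.344 -3.941 1.22
endloop
endfacet
facet normal -0.391 -0.376 0.840
outer loop
vertex -0.933 -3.372 1.201
vertex -0.344 -3.941 1.22
vertex -0.071 -3.05 1.746
endloop
endfacet
facet normal 0.390 0.376 -0.840
outer loop
vertex 0.237 -3.381 -0.032
vertex 0.511 -2.49 0.494
vertex 0.987 -3.428 0.295
endloop
endfacet
facet normal 0.102 -0.925 -0.366
outer loop
vertex 0.237 -3.381 -0.032
vertex 0.987 -3.428 0.295
vertex -0.344 -3.941 1.22
endloop
endfacet
facet normal 0.102 -0.925 -0.366
outer loop
vertex -0.344 -3.941 1.22
vertex 0.987 -3.428 0.295
vertex 0.405 -3.988 1.548
endloop
endfacet
facet normal -0.391 -0.376 0.840
outer loop
vertex -0.344 -3.941 1.22
vertex 0.405 -3.988 1.548
vertex -0.071 -3.05 1.746
endloop
endfacet
facet normal 0.391 0.376 -0.840
outer loop
vertex 0.987 -3.428 0.295
vertex 0.511 -2.49 0.494
vertex 1.457 -2.925 0.739
endloop
endfacet
facet normal 0.720 -0.694 0.024
outer loop
vertex 0.987 -3.428 0.295
vertex 1.457 -2.925 0.739
vertex 0.405 -3.988 1.548
endloop
endfacet
facet normal 0.720 -0.694 0.024
outer loop
vertex 0.405 -3.988 1.548
vertex 1.457 -2.925 0.739
vertex 0.875 -3.485 1.991
endloop
endfacet
facet normal -0.390 -0.376 0.841
outer loop
vertex 0.405 -3.988 1.548
vertex 0.875 -3.485 1.991
vertex -0.071 -3.05 1.746
endloop
endfacet

endsolid


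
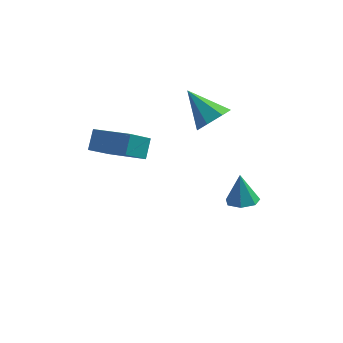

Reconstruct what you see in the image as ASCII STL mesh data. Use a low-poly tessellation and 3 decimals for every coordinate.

solid 
facet normal 0.647 -0.446 -0.618
outer loop
vertex 2.244 2.778 2.519
vertex 1.796 3.241 1.716
vertex 2.579 3.575 2.295
endloop
endfacet
facet normal 0.352 0.113 0.929
outer loop
vertex 2.244 2.778 2.519
vertex 2.579 3.575 2.295
vertex 0.404 4.199 3.044
endloop
endfacet
facet normal 0.647 -0.446 -0.618
outer loop
vertex 2.579 3.575 2.295
vertex 1.796 3.241 1.716
vertex 2.325 4.121 1.635
endloop
endfacet
facet normal 0.392 0.777 0.492
outer loop
vertex 2.579 3.575 2.295
vertex 2.325 4.121 1.635
vertex 0.404 4.199 3.044
endloop
endfacet
facet normal 0.648 -0.446 -0.618
outer loop
vertex 2.325 4.121 1.635
vertex 1.796 3.241 1.716
vertex 1.672 4.004 1.035
endloop
endfacet
facet normal -0.056 0.990 -0.132
outer loop
vertex 2.325 4.121 1.635
vertex 1.672 4.004 1.035
vertex 0.404 4.199 3.044
endloop
endfacet
facet normal 0.648 -0.446 -0.618
outer loop
vertex 1.672 4.004 1.035
vertex 1.796 3.241 1.716
vertex 1.113 3.312 0.948
endloop
endfacet
facet normal -0.656 0.589 -0.471
outer loop
vertex 1.672 4.004 1.035
vertex 1.113 3.312 0.948
vertex 0.404 4.199 3.044
endloop
endfacet
facet normal 0.648 -0.446 -0.618
outer loop
vertex 1.113 3.312 0.948
vertex 1.796 3.241 1.716
vertex 1.068 2.566 1.439
endloop
endfacet
facet normal -0.955 -0.121 -0.272
outer loop
vertex 1.113 3.312 0.948
vertex 1.068 2.566 1.439
vertex 0.404 4.199 3.044
endloop
endfacet
facet normal 0.648 -0.446 -0.617
outer loop
vertex 1.068 2.566 1.439
vertex 1.796 3.241 1.716
vertex 1.571 2.329 2.139
endloop
endfacet
facet normal -0.728 -0.608 0.317
outer loop
vertex 1.068 2.566 1.439
vertex 1.571 2.329 2.139
vertex 0.404 4.199 3.044
endloop
endfacet
facet normal 0.647 -0.446 -0.618
outer loop
vertex 1.571 2.329 2.139
vertex 1.796 3.241 1.716
vertex 2.244 2.778 2.519
endloop
endfacet
facet normal -0.145 -0.503 0.852
outer loop
vertex 1.571 2.329 2.139
vertex 2.244 2.778 2.519
vertex 0.404 4.199 3.044
endloop
endfacet
facet normal 0.114 -0.248 -0.962
outer loop
vertex 3.92 3.212 -4.603
vertex 3.248 3.738 -4.818
vertex 4.104 3.934 -4.767
endloop
endfacet
facet normal 0.828 -0.085 0.555
outer loop
vertex 3.92 3.212 -4.603
vertex 4.104 3.934 -4.767
vertex 3.052 4.162 -3.162
endloop
endfacet
facet normal 0.114 -0.247 -0.962
outer loop
vertex 4.104 3.934 -4.767
vertex 3.248 3.738 -4.818
vertex 3.643 4.509 -4.969
endloop
endfacet
facet normal 0.669 0.658 0.345
outer loop
vertex 4.104 3.934 -4.767
vertex 3.643 4.509 -4.969
vertex 3.052 4.162 -3.162
endloop
endfacet
facet normal 0.114 -0.247 -0.962
outer loop
vertex 3.643 4.509 -4.969
vertex 3.248 3.738 -4.818
vertex 2.885 4.503 -5.057
endloop
endfacet
facet normal -0.029 0.983 0.179
outer loop
vertex 3.643 4.509 -4.969
vertex 2.885 4.503 -5.057
vertex 3.052 4.162 -3.162
endloop
endfacet
facet normal 0.114 -0.247 -0.962
outer loop
vertex 2.885 4.503 -5.057
vertex 3.248 3.738 -4.818
vertex 2.399 3.92 -4.965
endloop
endfacet
facet normal -0.741 0.646 0.182
outer loop
vertex 2.885 4.503 -5.057
vertex 2.399 3.92 -4.965
vertex 3.052 4.162 -3.162
endloop
endfacet
facet normal 0.114 -0.247 -0.962
outer loop
vertex 2.399 3.92 -4.965
vertex 3.248 3.738 -4.818
vertex 2.553 3.2 -4.762
endloop
endfacet
facet normal -0.931 -0.100 0.351
outer loop
vertex 2.399 3.92 -4.965
vertex 2.553 3.2 -4.762
vertex 3.052 4.162 -3.162
endloop
endfacet
facet normal 0.114 -0.247 -0.962
outer loop
vertex 2.553 3.2 -4.762
vertex 3.248 3.738 -4.818
vertex 3.23 2.885 -4.601
endloop
endfacet
facet normal -0.455 -0.693 0.559
outer loop
vertex 2.553 3.2 -4.762
vertex 3.23 2.885 -4.601
vertex 3.052 4.162 -3.162
endloop
endfacet
facet normal 0.114 -0.247 -0.962
outer loop
vertex 3.23 2.885 -4.601
vertex 3.248 3.738 -4.818
vertex 3.92 3.212 -4.603
endloop
endfacet
facet normal 0.327 -0.686 0.650
outer loop
vertex 3.23 2.885 -4.601
vertex 3.92 3.212 -4.603
vertex 3.052 4.162 -3.162
endloop
endfacet
facet normal -0.886 0.393 -0.247
outer loop
vertex -3.869 0.431 1.244
vertex -3.745 1.253 2.11
vertex -3.068 1.516 0.098
endloop
endfacet
facet normal -0.104 -0.685 -0.721
outer loop
vertex -1.155 0.667 0.63
vertex -3.869 0.431 1.244
vertex -3.068 1.516 0.098
endloop
endfacet
facet normal -0.886 0.393 -0.247
outer loop
vertex -3.068 1.516 0.098
vertex -3.745 1.253 2.11
vertex -2.944 2.339 0.963
endloop
endfacet
facet normal 0.452 0.613 -0.648
outer loop
vertex -2.944 2.339 0.963
vertex -1.155 0.667 0.63
vertex -3.068 1.516 0.098
endloop
endfacet
facet normal -0.452 -0.614 0.647
outer loop
vertex -3.869 0.431 1.244
vertex -1.832 0.404 2.642
vertex -3.745 1.253 2.11
endloop
endfacet
facet normal -0.104 -0.685 -0.721
outer loop
vertex -1.956 -0.419 1.777
vertex -3.869 0.431 1.244
vertex -1.155 0.667 0.63
endloop
endfacet
facet normal -0.453 -0.613 0.648
outer loop
vertex -1.956 -0.419 1.777
vertex -1.832 0.404 2.642
vertex -3.869 0.431 1.244
endloop
endfacet
facet normal 0.104 0.685 0.721
outer loop
vertex -3.745 1.253 2.11
vertex -1.832 0.404 2.642
vertex -2.944 2.339 0.963
endloop
endfacet
facet normal 0.453 0.613 -0.647
outer loop
vertex -1.031 1.489 1.496
vertex -1.155 0.667 0.63
vertex -2.944 2.339 0.963
endloop
endfacet
facet normal 0.104 0.685 0.721
outer loop
vertex -2.944 2.339 0.963
vertex -1.832 0.404 2.642
vertex -1.031 1.489 1.496
endloop
endfacet
facet normal 0.886 -0.393 0.246
outer loop
vertex -1.031 1.489 1.496
vertex -1.956 -0.419 1.777
vertex -1.155 0.667 0.63
endloop
endfacet
facet normal 0.886 -0.393 0.247
outer loop
vertex -1.832 0.404 2.642
vertex -1.956 -0.419 1.777
vertex -1.031 1.489 1.496
endloop
endfacet

endsolid


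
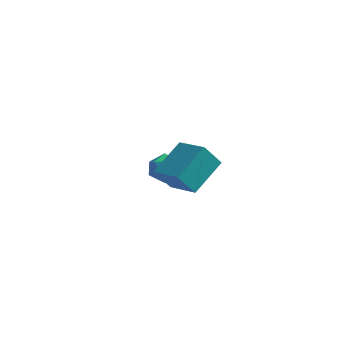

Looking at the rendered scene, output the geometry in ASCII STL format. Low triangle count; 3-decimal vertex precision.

solid 
facet normal -0.674 0.591 0.444
outer loop
vertex -2.03 1.766 -3.98
vertex -2.45 1.14 -3.785
vertex -1.9 1.405 -3.302
endloop
endfacet
facet normal -0.024 0.881 0.473
outer loop
vertex -2.03 1.766 -3.98
vertex -1.9 1.405 -3.302
vertex -1.301 1.653 -3.733
endloop
endfacet
facet normal 0.215 0.957 -0.196
outer loop
vertex -2.03 1.766 -3.98
vertex -1.301 1.653 -3.733
vertex -1.48 1.54 -4.481
endloop
endfacet
facet normal -0.289 0.713 -0.639
outer loop
vertex -2.03 1.766 -3.98
vertex -1.48 1.54 -4.481
vertex -2.19 1.223 -4.514
endloop
endfacet
facet normal -0.839 0.487 -0.244
outer loop
vertex -2.03 1.766 -3.98
vertex -2.19 1.223 -4.514
vertex -2.45 1.14 -3.785
endloop
endfacet
facet normal 0.408 0.422 0.810
outer loop
vertex -1.301 1.653 -3.733
vertex -1.9 1.405 -3.302
vertex -1.27 0.957 -3.386
endloop
endfacet
facet normal -0.646 -0.049 0.762
outer loop
vertex -1.9 1.405 -3.302
vertex -2.45 1.14 -3.785
vertex -1.98 0.64 -3.419
endloop
endfacet
facet normal -0.912 -0.215 -0.350
outer loop
vertex -2.45 1.14 -3.785
vertex -2.19 1.223 -4.514
vertex -2.159 0.527 -4.167
endloop
endfacet
facet normal -0.023 0.153 -0.988
outer loop
vertex -2.19 1.223 -4.514
vertex -1.48 1.54 -4.481
vertex -1.56 0.775 -4.598
endloop
endfacet
facet normal 0.793 0.546 -0.272
outer loop
vertex -1.48 1.54 -4.481
vertex -1.301 1.653 -3.733
vertex -1.01 1.04 -4.115
endloop
endfacet
facet normal 0.289 -0.713 0.639
outer loop
vertex -1.43 0.414 -3.92
vertex -1.27 0.957 -3.386
vertex -1.98 0.64 -3.419
endloop
endfacet
facet normal -0.215 -0.957 0.196
outer loop
vertex -1.43 0.414 -3.92
vertex -1.98 0.64 -3.419
vertex -2.159 0.527 -4.167
endloop
endfacet
facet normal 0.024 -0.881 -0.473
outer loop
vertex -1.43 0.414 -3.92
vertex -2.159 0.527 -4.167
vertex -1.56 0.775 -4.598
endloop
endfacet
facet normal 0.674 -0.591 -0.444
outer loop
vertex -1.43 0.414 -3.92
vertex -1.56 0.775 -4.598
vertex -1.01 1.04 -4.115
endloop
endfacet
facet normal 0.839 -0.487 0.244
outer loop
vertex -1.43 0.414 -3.92
vertex -1.01 1.04 -4.115
vertex -1.27 0.957 -3.386
endloop
endfacet
facet normal 0.023 -0.153 0.988
outer loop
vertex -1.98 0.64 -3.419
vertex -1.27 0.957 -3.386
vertex -1.9 1.405 -3.302
endloop
endfacet
facet normal -0.793 -0.546 0.272
outer loop
vertex -2.159 0.527 -4.167
vertex -1.98 0.64 -3.419
vertex -2.45 1.14 -3.785
endloop
endfacet
facet normal -0.408 -0.422 -0.810
outer loop
vertex -1.56 0.775 -4.598
vertex -2.159 0.527 -4.167
vertex -2.19 1.223 -4.514
endloop
endfacet
facet normal 0.646 0.049 -0.762
outer loop
vertex -1.01 1.04 -4.115
vertex -1.56 0.775 -4.598
vertex -1.48 1.54 -4.481
endloop
endfacet
facet normal 0.912 0.215 0.350
outer loop
vertex -1.27 0.957 -3.386
vertex -1.01 1.04 -4.115
vertex -1.301 1.653 -3.733
endloop
endfacet
facet normal -0.901 0.373 -0.222
outer loop
vertex 0.811 -2.634 -0.045
vertex 1.255 -2.121 -0.986
vertex 0.455 -4.053 -0.987
endloop
endfacet
facet normal -0.383 -0.442 0.811
outer loop
vertex 1.725 -4.579 -0.674
vertex 0.811 -2.634 -0.045
vertex 0.455 -4.053 -0.987
endloop
endfacet
facet normal -0.901 0.373 -0.222
outer loop
vertex 0.455 -4.053 -0.987
vertex 1.255 -2.121 -0.986
vertex 0.899 -3.54 -1.928
endloop
endfacet
facet normal -0.204 -0.816 -0.541
outer loop
vertex 0.899 -3.54 -1.928
vertex 1.725 -4.579 -0.674
vertex 0.455 -4.053 -0.987
endloop
endfacet
facet normal 0.204 0.816 0.541
outer loop
vertex 0.811 -2.634 -0.045
vertex 2.525 -2.647 -0.673
vertex 1.255 -2.121 -0.986
endloop
endfacet
facet normal -0.383 -0.442 0.811
outer loop
vertex 2.081 -3.16 0.268
vertex 0.811 -2.634 -0.045
vertex 1.725 -4.579 -0.674
endloop
endfacet
facet normal 0.204 0.816 0.541
outer loop
vertex 2.081 -3.16 0.268
vertex 2.525 -2.647 -0.673
vertex 0.811 -2.634 -0.045
endloop
endfacet
facet normal 0.383 0.442 -0.811
outer loop
vertex 1.255 -2.121 -0.986
vertex 2.525 -2.647 -0.673
vertex 0.899 -3.54 -1.928
endloop
endfacet
facet normal -0.204 -0.816 -0.541
outer loop
vertex 2.169 -4.066 -1.615
vertex 1.725 -4.579 -0.674
vertex 0.899 -3.54 -1.928
endloop
endfacet
facet normal 0.383 0.442 -0.811
outer loop
vertex 0.899 -3.54 -1.928
vertex 2.525 -2.647 -0.673
vertex 2.169 -4.066 -1.615
endloop
endfacet
facet normal 0.901 -0.373 0.222
outer loop
vertex 2.169 -4.066 -1.615
vertex 2.081 -3.16 0.268
vertex 1.725 -4.579 -0.674
endloop
endfacet
facet normal 0.901 -0.373 0.222
outer loop
vertex 2.525 -2.647 -0.673
vertex 2.081 -3.16 0.268
vertex 2.169 -4.066 -1.615
endloop
endfacet

endsolid


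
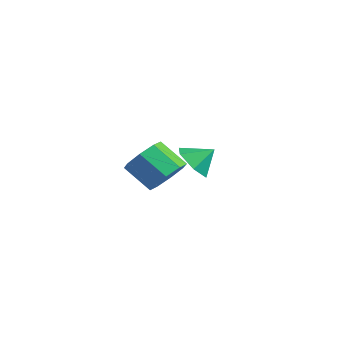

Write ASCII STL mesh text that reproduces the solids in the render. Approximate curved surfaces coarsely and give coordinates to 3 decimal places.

solid 
facet normal 0.682 0.352 -0.641
outer loop
vertex -0.939 0.844 -1.674
vertex -1.615 1.406 -2.084
vertex -0.984 1.512 -1.355
endloop
endfacet
facet normal 0.729 -0.254 0.636
outer loop
vertex -0.939 0.844 -1.674
vertex -0.984 1.512 -1.355
vertex -1.969 0.312 -0.706
endloop
endfacet
facet normal 0.729 -0.254 0.636
outer loop
vertex -1.969 0.312 -0.706
vertex -0.984 1.512 -1.355
vertex -2.014 0.98 -0.387
endloop
endfacet
facet normal -0.682 -0.352 0.641
outer loop
vertex -1.969 0.312 -0.706
vertex -2.014 0.98 -0.387
vertex -2.645 0.874 -1.116
endloop
endfacet
facet normal 0.682 0.352 -0.641
outer loop
vertex -0.984 1.512 -1.355
vertex -1.615 1.406 -2.084
vertex -1.399 2.119 -1.463
endloop
endfacet
facet normal 0.472 0.457 0.754
outer loop
vertex -0.984 1.512 -1.355
vertex -1.399 2.119 -1.463
vertex -2.014 0.98 -0.387
endloop
endfacet
facet normal 0.474 0.456 0.753
outer loop
vertex -2.014 0.98 -0.387
vertex -1.399 2.119 -1.463
vertex -2.428 1.587 -0.494
endloop
endfacet
facet normal -0.682 -0.352 0.641
outer loop
vertex -2.014 0.98 -0.387
vertex -2.428 1.587 -0.494
vertex -2.645 0.874 -1.116
endloop
endfacet
facet normal 0.682 0.352 -0.641
outer loop
vertex -1.399 2.119 -1.463
vertex -1.615 1.406 -2.084
vertex -1.94 2.308 -1.934
endloop
endfacet
facet normal -0.060 0.901 0.431
outer loop
vertex -1.399 2.119 -1.463
vertex -1.94 2.308 -1.934
vertex -2.428 1.587 -0.494
endloop
endfacet
facet normal -0.061 0.901 0.430
outer loop
vertex -2.428 1.587 -0.494
vertex -1.94 2.308 -1.934
vertex -2.97 1.776 -0.966
endloop
endfacet
facet normal -0.681 -0.352 0.642
outer loop
vertex -2.428 1.587 -0.494
vertex -2.97 1.776 -0.966
vertex -2.645 0.874 -1.116
endloop
endfacet
facet normal 0.682 0.352 -0.641
outer loop
vertex -1.94 2.308 -1.934
vertex -1.615 1.406 -2.084
vertex -2.291 1.968 -2.494
endloop
endfacet
facet normal -0.559 0.817 -0.146
outer loop
vertex -1.94 2.308 -1.934
vertex -2.291 1.968 -2.494
vertex -2.97 1.776 -0.966
endloop
endfacet
facet normal -0.559 0.817 -0.146
outer loop
vertex -2.97 1.776 -0.966
vertex -2.291 1.968 -2.494
vertex -3.321 1.436 -1.526
endloop
endfacet
facet normal -0.682 -0.352 0.641
outer loop
vertex -2.97 1.776 -0.966
vertex -3.321 1.436 -1.526
vertex -2.645 0.874 -1.116
endloop
endfacet
facet normal 0.682 0.352 -0.641
outer loop
vertex -2.291 1.968 -2.494
vertex -1.615 1.406 -2.084
vertex -2.246 1.3 -2.813
endloop
endfacet
facet normal -0.729 0.254 -0.636
outer loop
vertex -2.291 1.968 -2.494
vertex -2.246 1.3 -2.813
vertex -3.321 1.436 -1.526
endloop
endfacet
facet normal -0.729 0.254 -0.636
outer loop
vertex -3.321 1.436 -1.526
vertex -2.246 1.3 -2.813
vertex -3.276 0.768 -1.845
endloop
endfacet
facet normal -0.682 -0.352 0.641
outer loop
vertex -3.321 1.436 -1.526
vertex -3.276 0.768 -1.845
vertex -2.645 0.874 -1.116
endloop
endfacet
facet normal 0.682 0.352 -0.641
outer loop
vertex -2.246 1.3 -2.813
vertex -1.615 1.406 -2.084
vertex -1.832 0.693 -2.706
endloop
endfacet
facet normal -0.473 -0.456 -0.754
outer loop
vertex -2.246 1.3 -2.813
vertex -1.832 0.693 -2.706
vertex -3.276 0.768 -1.845
endloop
endfacet
facet normal -0.473 -0.457 -0.753
outer loop
vertex -3.276 0.768 -1.845
vertex -1.832 0.693 -2.706
vertex -2.861 0.161 -1.737
endloop
endfacet
facet normal -0.682 -0.352 0.641
outer loop
vertex -3.276 0.768 -1.845
vertex -2.861 0.161 -1.737
vertex -2.645 0.874 -1.116
endloop
endfacet
facet normal 0.681 0.352 -0.642
outer loop
vertex -1.832 0.693 -2.706
vertex -1.615 1.406 -2.084
vertex -1.29 0.504 -2.234
endloop
endfacet
facet normal 0.061 -0.901 -0.430
outer loop
vertex -1.832 0.693 -2.706
vertex -1.29 0.504 -2.234
vertex -2.861 0.161 -1.737
endloop
endfacet
facet normal 0.060 -0.900 -0.431
outer loop
vertex -2.861 0.161 -1.737
vertex -1.29 0.504 -2.234
vertex -2.32 -0.028 -1.266
endloop
endfacet
facet normal -0.682 -0.352 0.641
outer loop
vertex -2.861 0.161 -1.737
vertex -2.32 -0.028 -1.266
vertex -2.645 0.874 -1.116
endloop
endfacet
facet normal 0.682 0.352 -0.641
outer loop
vertex -1.29 0.504 -2.234
vertex -1.615 1.406 -2.084
vertex -0.939 0.844 -1.674
endloop
endfacet
facet normal 0.559 -0.817 0.146
outer loop
vertex -1.29 0.504 -2.234
vertex -0.939 0.844 -1.674
vertex -2.32 -0.028 -1.266
endloop
endfacet
facet normal 0.559 -0.817 0.146
outer loop
vertex -2.32 -0.028 -1.266
vertex -0.939 0.844 -1.674
vertex -1.969 0.312 -0.706
endloop
endfacet
facet normal -0.682 -0.352 0.641
outer loop
vertex -2.32 -0.028 -1.266
vertex -1.969 0.312 -0.706
vertex -2.645 0.874 -1.116
endloop
endfacet
facet normal -0.381 -0.678 -0.628
outer loop
vertex 3.013 -0.606 0.499
vertex 2.276 -0.146 0.45
vertex 2.923 0.009 -0.11
endloop
endfacet
facet normal 0.965 0.241 0.101
outer loop
vertex 3.013 -0.606 0.499
vertex 2.923 0.009 -0.11
vertex 2.664 0.546 1.09
endloop
endfacet
facet normal -0.381 -0.678 -0.628
outer loop
vertex 2.923 0.009 -0.11
vertex 2.276 -0.146 0.45
vertex 2.187 0.469 -0.16
endloop
endfacet
facet normal 0.525 0.813 -0.251
outer loop
vertex 2.923 0.009 -0.11
vertex 2.187 0.469 -0.16
vertex 2.664 0.546 1.09
endloop
endfacet
facet normal -0.381 -0.678 -0.628
outer loop
vertex 2.187 0.469 -0.16
vertex 2.276 -0.146 0.45
vertex 1.539 0.314 0.4
endloop
endfacet
facet normal -0.215 0.976 0.022
outer loop
vertex 2.187 0.469 -0.16
vertex 1.539 0.314 0.4
vertex 2.664 0.546 1.09
endloop
endfacet
facet normal -0.380 -0.678 -0.629
outer loop
vertex 1.539 0.314 0.4
vertex 2.276 -0.146 0.45
vertex 1.628 -0.301 1.009
endloop
endfacet
facet normal -0.513 0.565 0.646
outer loop
vertex 1.539 0.314 0.4
vertex 1.628 -0.301 1.009
vertex 2.664 0.546 1.09
endloop
endfacet
facet normal -0.380 -0.679 -0.629
outer loop
vertex 1.628 -0.301 1.009
vertex 2.276 -0.146 0.45
vertex 2.365 -0.76 1.059
endloop
endfacet
facet normal -0.072 -0.007 0.997
outer loop
vertex 1.628 -0.301 1.009
vertex 2.365 -0.76 1.059
vertex 2.664 0.546 1.09
endloop
endfacet
facet normal -0.382 -0.678 -0.628
outer loop
vertex 2.365 -0.76 1.059
vertex 2.276 -0.146 0.45
vertex 3.013 -0.606 0.499
endloop
endfacet
facet normal 0.667 -0.170 0.725
outer loop
vertex 2.365 -0.76 1.059
vertex 3.013 -0.606 0.499
vertex 2.664 0.546 1.09
endloop
endfacet

endsolid


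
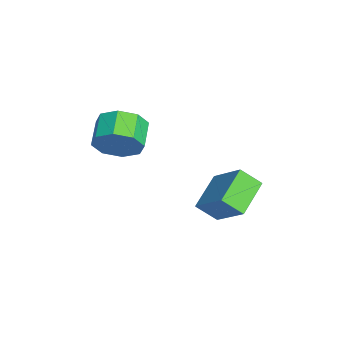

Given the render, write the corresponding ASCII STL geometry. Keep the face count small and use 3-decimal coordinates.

solid 
facet normal -0.775 0.484 0.407
outer loop
vertex -0.264 1.389 1.785
vertex 0.962 2.291 3.05
vertex -0.122 2.248 1.034
endloop
endfacet
facet normal -0.619 -0.456 -0.639
outer loop
vertex 1.258 1.389 0.31
vertex -0.264 1.389 1.785
vertex -0.122 2.248 1.034
endloop
endfacet
facet normal -0.776 0.483 0.407
outer loop
vertex -0.122 2.248 1.034
vertex 0.962 2.291 3.05
vertex 1.104 3.151 2.3
endloop
endfacet
facet normal 0.123 0.748 -0.653
outer loop
vertex 1.104 3.151 2.3
vertex 1.258 1.389 0.31
vertex -0.122 2.248 1.034
endloop
endfacet
facet normal -0.123 -0.748 0.652
outer loop
vertex -0.264 1.389 1.785
vertex 2.342 1.432 2.326
vertex 0.962 2.291 3.05
endloop
endfacet
facet normal -0.620 -0.455 -0.639
outer loop
vertex 1.116 0.529 1.06
vertex -0.264 1.389 1.785
vertex 1.258 1.389 0.31
endloop
endfacet
facet normal -0.123 -0.748 0.653
outer loop
vertex 1.116 0.529 1.06
vertex 2.342 1.432 2.326
vertex -0.264 1.389 1.785
endloop
endfacet
facet normal 0.619 0.456 0.640
outer loop
vertex 0.962 2.291 3.05
vertex 2.342 1.432 2.326
vertex 1.104 3.151 2.3
endloop
endfacet
facet normal 0.123 0.748 -0.653
outer loop
vertex 2.484 2.291 1.575
vertex 1.258 1.389 0.31
vertex 1.104 3.151 2.3
endloop
endfacet
facet normal 0.620 0.456 0.639
outer loop
vertex 1.104 3.151 2.3
vertex 2.342 1.432 2.326
vertex 2.484 2.291 1.575
endloop
endfacet
facet normal 0.775 -0.483 -0.407
outer loop
vertex 2.484 2.291 1.575
vertex 1.116 0.529 1.06
vertex 1.258 1.389 0.31
endloop
endfacet
facet normal 0.775 -0.483 -0.406
outer loop
vertex 2.342 1.432 2.326
vertex 1.116 0.529 1.06
vertex 2.484 2.291 1.575
endloop
endfacet
facet normal 0.896 -0.179 -0.407
outer loop
vertex -0.217 -1.79 4.279
vertex -0.684 -2.399 3.519
vertex -0.433 -1.353 3.612
endloop
endfacet
facet normal 0.359 0.830 0.427
outer loop
vertex -0.217 -1.79 4.279
vertex -0.433 -1.353 3.612
vertex -1.408 -1.553 4.821
endloop
endfacet
facet normal 0.360 0.829 0.428
outer loop
vertex -1.408 -1.553 4.821
vertex -0.433 -1.353 3.612
vertex -1.624 -1.115 4.154
endloop
endfacet
facet normal -0.895 0.179 0.408
outer loop
vertex -1.408 -1.553 4.821
vertex -1.624 -1.115 4.154
vertex -1.876 -2.161 4.061
endloop
endfacet
facet normal 0.896 -0.179 -0.408
outer loop
vertex -0.433 -1.353 3.612
vertex -0.684 -2.399 3.519
vertex -0.796 -1.528 2.891
endloop
endfacet
facet normal 0.070 0.961 -0.268
outer loop
vertex -0.433 -1.353 3.612
vertex -0.796 -1.528 2.891
vertex -1.624 -1.115 4.154
endloop
endfacet
facet normal 0.070 0.961 -0.268
outer loop
vertex -1.624 -1.115 4.154
vertex -0.796 -1.528 2.891
vertex -1.988 -1.29 3.433
endloop
endfacet
facet normal -0.895 0.179 0.408
outer loop
vertex -1.624 -1.115 4.154
vertex -1.988 -1.29 3.433
vertex -1.876 -2.161 4.061
endloop
endfacet
facet normal 0.895 -0.179 -0.408
outer loop
vertex -0.796 -1.528 2.891
vertex -0.684 -2.399 3.519
vertex -1.094 -2.213 2.537
endloop
endfacet
facet normal -0.261 0.530 -0.807
outer loop
vertex -0.796 -1.528 2.891
vertex -1.094 -2.213 2.537
vertex -1.988 -1.29 3.433
endloop
endfacet
facet normal -0.261 0.530 -0.807
outer loop
vertex -1.988 -1.29 3.433
vertex -1.094 -2.213 2.537
vertex -2.285 -1.975 3.079
endloop
endfacet
facet normal -0.896 0.178 0.407
outer loop
vertex -1.988 -1.29 3.433
vertex -2.285 -1.975 3.079
vertex -1.876 -2.161 4.061
endloop
endfacet
facet normal 0.895 -0.179 -0.408
outer loop
vertex -1.094 -2.213 2.537
vertex -0.684 -2.399 3.519
vertex -1.152 -3.007 2.759
endloop
endfacet
facet normal -0.440 -0.212 -0.873
outer loop
vertex -1.094 -2.213 2.537
vertex -1.152 -3.007 2.759
vertex -2.285 -1.975 3.079
endloop
endfacet
facet normal -0.439 -0.212 -0.873
outer loop
vertex -2.285 -1.975 3.079
vertex -1.152 -3.007 2.759
vertex -2.343 -2.77 3.301
endloop
endfacet
facet normal -0.896 0.179 0.407
outer loop
vertex -2.285 -1.975 3.079
vertex -2.343 -2.77 3.301
vertex -1.876 -2.161 4.061
endloop
endfacet
facet normal 0.895 -0.179 -0.408
outer loop
vertex -1.152 -3.007 2.759
vertex -0.684 -2.399 3.519
vertex -0.936 -3.445 3.426
endloop
endfacet
facet normal -0.360 -0.829 -0.428
outer loop
vertex -1.152 -3.007 2.759
vertex -0.936 -3.445 3.426
vertex -2.343 -2.77 3.301
endloop
endfacet
facet normal -0.360 -0.830 -0.427
outer loop
vertex -2.343 -2.77 3.301
vertex -0.936 -3.445 3.426
vertex -2.127 -3.207 3.968
endloop
endfacet
facet normal -0.896 0.179 0.407
outer loop
vertex -2.343 -2.77 3.301
vertex -2.127 -3.207 3.968
vertex -1.876 -2.161 4.061
endloop
endfacet
facet normal 0.895 -0.179 -0.408
outer loop
vertex -0.936 -3.445 3.426
vertex -0.684 -2.399 3.519
vertex -0.572 -3.27 4.147
endloop
endfacet
facet normal -0.070 -0.961 0.268
outer loop
vertex -0.936 -3.445 3.426
vertex -0.572 -3.27 4.147
vertex -2.127 -3.207 3.968
endloop
endfacet
facet normal -0.070 -0.961 0.268
outer loop
vertex -2.127 -3.207 3.968
vertex -0.572 -3.27 4.147
vertex -1.764 -3.032 4.689
endloop
endfacet
facet normal -0.896 0.179 0.408
outer loop
vertex -2.127 -3.207 3.968
vertex -1.764 -3.032 4.689
vertex -1.876 -2.161 4.061
endloop
endfacet
facet normal 0.896 -0.178 -0.407
outer loop
vertex -0.572 -3.27 4.147
vertex -0.684 -2.399 3.519
vertex -0.275 -2.585 4.501
endloop
endfacet
facet normal 0.261 -0.530 0.807
outer loop
vertex -0.572 -3.27 4.147
vertex -0.275 -2.585 4.501
vertex -1.764 -3.032 4.689
endloop
endfacet
facet normal 0.261 -0.530 0.807
outer loop
vertex -1.764 -3.032 4.689
vertex -0.275 -2.585 4.501
vertex -1.466 -2.347 5.043
endloop
endfacet
facet normal -0.895 0.179 0.408
outer loop
vertex -1.764 -3.032 4.689
vertex -1.466 -2.347 5.043
vertex -1.876 -2.161 4.061
endloop
endfacet
facet normal 0.896 -0.179 -0.407
outer loop
vertex -0.275 -2.585 4.501
vertex -0.684 -2.399 3.519
vertex -0.217 -1.79 4.279
endloop
endfacet
facet normal 0.440 0.212 0.873
outer loop
vertex -0.275 -2.585 4.501
vertex -0.217 -1.79 4.279
vertex -1.466 -2.347 5.043
endloop
endfacet
facet normal 0.439 0.212 0.873
outer loop
vertex -1.466 -2.347 5.043
vertex -0.217 -1.79 4.279
vertex -1.408 -1.553 4.821
endloop
endfacet
facet normal -0.895 0.179 0.408
outer loop
vertex -1.466 -2.347 5.043
vertex -1.408 -1.553 4.821
vertex -1.876 -2.161 4.061
endloop
endfacet

endsolid


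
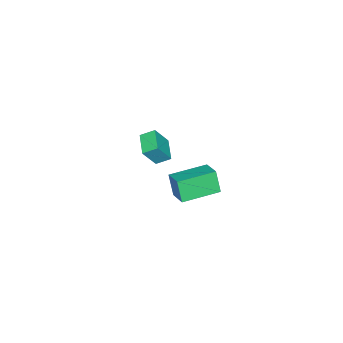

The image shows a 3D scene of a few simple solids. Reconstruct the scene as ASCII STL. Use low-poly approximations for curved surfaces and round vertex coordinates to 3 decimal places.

solid 
facet normal -0.626 -0.698 -0.349
outer loop
vertex 3.287 1.04 2.936
vertex 1.819 2.304 3.042
vertex 3.523 1.413 1.767
endloop
endfacet
facet normal 0.757 -0.651 -0.055
outer loop
vertex 4.261 2.236 2.178
vertex 3.287 1.04 2.936
vertex 3.523 1.413 1.767
endloop
endfacet
facet normal -0.626 -0.698 -0.348
outer loop
vertex 3.523 1.413 1.767
vertex 1.819 2.304 3.042
vertex 2.055 2.676 1.872
endloop
endfacet
facet normal 0.189 0.298 -0.936
outer loop
vertex 2.055 2.676 1.872
vertex 4.261 2.236 2.178
vertex 3.523 1.413 1.767
endloop
endfacet
facet normal -0.189 -0.298 0.936
outer loop
vertex 3.287 1.04 2.936
vertex 2.557 3.127 3.453
vertex 1.819 2.304 3.042
endloop
endfacet
facet normal 0.757 -0.651 -0.054
outer loop
vertex 4.025 1.864 3.348
vertex 3.287 1.04 2.936
vertex 4.261 2.236 2.178
endloop
endfacet
facet normal -0.190 -0.298 0.936
outer loop
vertex 4.025 1.864 3.348
vertex 2.557 3.127 3.453
vertex 3.287 1.04 2.936
endloop
endfacet
facet normal -0.757 0.651 0.054
outer loop
vertex 1.819 2.304 3.042
vertex 2.557 3.127 3.453
vertex 2.055 2.676 1.872
endloop
endfacet
facet normal 0.189 0.298 -0.936
outer loop
vertex 2.793 3.5 2.284
vertex 4.261 2.236 2.178
vertex 2.055 2.676 1.872
endloop
endfacet
facet normal -0.757 0.651 0.055
outer loop
vertex 2.055 2.676 1.872
vertex 2.557 3.127 3.453
vertex 2.793 3.5 2.284
endloop
endfacet
facet normal 0.626 0.698 0.348
outer loop
vertex 2.793 3.5 2.284
vertex 4.025 1.864 3.348
vertex 4.261 2.236 2.178
endloop
endfacet
facet normal 0.625 0.698 0.349
outer loop
vertex 2.557 3.127 3.453
vertex 4.025 1.864 3.348
vertex 2.793 3.5 2.284
endloop
endfacet
facet normal -0.803 -0.536 0.262
outer loop
vertex -2.903 -3.802 -0.811
vertex -3.234 -3.096 -0.381
vertex -3.57 -3.387 -2.006
endloop
endfacet
facet normal 0.372 -0.793 -0.483
outer loop
vertex -2.486 -2.664 -2.359
vertex -2.903 -3.802 -0.811
vertex -3.57 -3.387 -2.006
endloop
endfacet
facet normal -0.803 -0.536 0.262
outer loop
vertex -3.57 -3.387 -2.006
vertex -3.234 -3.096 -0.381
vertex -3.901 -2.681 -1.576
endloop
endfacet
facet normal -0.466 0.291 -0.836
outer loop
vertex -3.901 -2.681 -1.576
vertex -2.486 -2.664 -2.359
vertex -3.57 -3.387 -2.006
endloop
endfacet
facet normal 0.466 -0.291 0.836
outer loop
vertex -2.903 -3.802 -0.811
vertex -2.15 -2.373 -0.734
vertex -3.234 -3.096 -0.381
endloop
endfacet
facet normal 0.372 -0.793 -0.483
outer loop
vertex -1.819 -3.079 -1.164
vertex -2.903 -3.802 -0.811
vertex -2.486 -2.664 -2.359
endloop
endfacet
facet normal 0.466 -0.291 0.836
outer loop
vertex -1.819 -3.079 -1.164
vertex -2.15 -2.373 -0.734
vertex -2.903 -3.802 -0.811
endloop
endfacet
facet normal -0.372 0.793 0.483
outer loop
vertex -3.234 -3.096 -0.381
vertex -2.15 -2.373 -0.734
vertex -3.901 -2.681 -1.576
endloop
endfacet
facet normal -0.466 0.291 -0.836
outer loop
vertex -2.817 -1.958 -1.929
vertex -2.486 -2.664 -2.359
vertex -3.901 -2.681 -1.576
endloop
endfacet
facet normal -0.372 0.793 0.483
outer loop
vertex -3.901 -2.681 -1.576
vertex -2.15 -2.373 -0.734
vertex -2.817 -1.958 -1.929
endloop
endfacet
facet normal 0.803 0.536 -0.262
outer loop
vertex -2.817 -1.958 -1.929
vertex -1.819 -3.079 -1.164
vertex -2.486 -2.664 -2.359
endloop
endfacet
facet normal 0.803 0.536 -0.262
outer loop
vertex -2.15 -2.373 -0.734
vertex -1.819 -3.079 -1.164
vertex -2.817 -1.958 -1.929
endloop
endfacet

endsolid


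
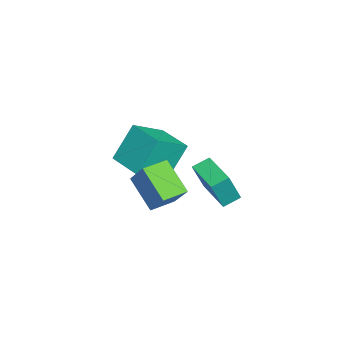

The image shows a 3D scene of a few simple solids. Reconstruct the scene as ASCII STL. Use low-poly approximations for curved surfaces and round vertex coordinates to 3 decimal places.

solid 
facet normal -0.559 -0.535 0.633
outer loop
vertex 3.781 -0.11 -0.786
vertex 2.981 0.795 -0.727
vertex 2.951 -0.76 -2.068
endloop
endfacet
facet normal 0.662 -0.748 -0.049
outer loop
vertex 3.979 0.225 -3.233
vertex 3.781 -0.11 -0.786
vertex 2.951 -0.76 -2.068
endloop
endfacet
facet normal -0.559 -0.535 0.633
outer loop
vertex 2.951 -0.76 -2.068
vertex 2.981 0.795 -0.727
vertex 2.151 0.145 -2.009
endloop
endfacet
facet normal -0.500 -0.392 -0.772
outer loop
vertex 2.151 0.145 -2.009
vertex 3.979 0.225 -3.233
vertex 2.951 -0.76 -2.068
endloop
endfacet
facet normal 0.500 0.392 0.772
outer loop
vertex 3.781 -0.11 -0.786
vertex 4.009 1.78 -1.892
vertex 2.981 0.795 -0.727
endloop
endfacet
facet normal 0.662 -0.748 -0.049
outer loop
vertex 4.809 0.875 -1.951
vertex 3.781 -0.11 -0.786
vertex 3.979 0.225 -3.233
endloop
endfacet
facet normal 0.500 0.392 0.772
outer loop
vertex 4.809 0.875 -1.951
vertex 4.009 1.78 -1.892
vertex 3.781 -0.11 -0.786
endloop
endfacet
facet normal -0.662 0.748 0.049
outer loop
vertex 2.981 0.795 -0.727
vertex 4.009 1.78 -1.892
vertex 2.151 0.145 -2.009
endloop
endfacet
facet normal -0.500 -0.392 -0.772
outer loop
vertex 3.179 1.13 -3.174
vertex 3.979 0.225 -3.233
vertex 2.151 0.145 -2.009
endloop
endfacet
facet normal -0.662 0.748 0.049
outer loop
vertex 2.151 0.145 -2.009
vertex 4.009 1.78 -1.892
vertex 3.179 1.13 -3.174
endloop
endfacet
facet normal 0.559 0.535 -0.633
outer loop
vertex 3.179 1.13 -3.174
vertex 4.809 0.875 -1.951
vertex 3.979 0.225 -3.233
endloop
endfacet
facet normal 0.559 0.535 -0.633
outer loop
vertex 4.009 1.78 -1.892
vertex 4.809 0.875 -1.951
vertex 3.179 1.13 -3.174
endloop
endfacet
facet normal -0.480 0.786 0.388
outer loop
vertex 2.96 2.558 -0.458
vertex 4.383 3.509 -0.623
vertex 2.478 3.015 -1.979
endloop
endfacet
facet normal -0.827 -0.554 0.096
outer loop
vertex 2.897 2.331 -2.317
vertex 2.96 2.558 -0.458
vertex 2.478 3.015 -1.979
endloop
endfacet
facet normal -0.480 0.787 0.388
outer loop
vertex 2.478 3.015 -1.979
vertex 4.383 3.509 -0.623
vertex 3.902 3.966 -2.144
endloop
endfacet
facet normal -0.290 0.275 -0.917
outer loop
vertex 3.902 3.966 -2.144
vertex 2.897 2.331 -2.317
vertex 2.478 3.015 -1.979
endloop
endfacet
facet normal 0.290 -0.275 0.917
outer loop
vertex 2.96 2.558 -0.458
vertex 4.802 2.825 -0.961
vertex 4.383 3.509 -0.623
endloop
endfacet
facet normal -0.828 -0.553 0.096
outer loop
vertex 3.378 1.874 -0.796
vertex 2.96 2.558 -0.458
vertex 2.897 2.331 -2.317
endloop
endfacet
facet normal 0.290 -0.276 0.916
outer loop
vertex 3.378 1.874 -0.796
vertex 4.802 2.825 -0.961
vertex 2.96 2.558 -0.458
endloop
endfacet
facet normal 0.827 0.554 -0.095
outer loop
vertex 4.383 3.509 -0.623
vertex 4.802 2.825 -0.961
vertex 3.902 3.966 -2.144
endloop
endfacet
facet normal -0.290 0.275 -0.916
outer loop
vertex 4.32 3.282 -2.482
vertex 2.897 2.331 -2.317
vertex 3.902 3.966 -2.144
endloop
endfacet
facet normal 0.828 0.553 -0.096
outer loop
vertex 3.902 3.966 -2.144
vertex 4.802 2.825 -0.961
vertex 4.32 3.282 -2.482
endloop
endfacet
facet normal 0.481 -0.786 -0.388
outer loop
vertex 4.32 3.282 -2.482
vertex 3.378 1.874 -0.796
vertex 2.897 2.331 -2.317
endloop
endfacet
facet normal 0.480 -0.786 -0.388
outer loop
vertex 4.802 2.825 -0.961
vertex 3.378 1.874 -0.796
vertex 4.32 3.282 -2.482
endloop
endfacet
facet normal -0.723 -0.691 0.015
outer loop
vertex -0.463 -2.052 -3.269
vertex -1.197 -1.246 -1.522
vertex -1.605 -0.879 -4.291
endloop
endfacet
facet normal 0.357 -0.391 -0.848
outer loop
vertex -0.283 0.386 -4.318
vertex -0.463 -2.052 -3.269
vertex -1.605 -0.879 -4.291
endloop
endfacet
facet normal -0.723 -0.691 0.015
outer loop
vertex -1.605 -0.879 -4.291
vertex -1.197 -1.246 -1.522
vertex -2.34 -0.073 -2.543
endloop
endfacet
facet normal -0.592 0.608 -0.529
outer loop
vertex -2.34 -0.073 -2.543
vertex -0.283 0.386 -4.318
vertex -1.605 -0.879 -4.291
endloop
endfacet
facet normal 0.592 -0.608 0.529
outer loop
vertex -0.463 -2.052 -3.269
vertex 0.125 0.019 -1.549
vertex -1.197 -1.246 -1.522
endloop
endfacet
facet normal 0.356 -0.391 -0.848
outer loop
vertex 0.86 -0.787 -3.297
vertex -0.463 -2.052 -3.269
vertex -0.283 0.386 -4.318
endloop
endfacet
facet normal 0.592 -0.608 0.529
outer loop
vertex 0.86 -0.787 -3.297
vertex 0.125 0.019 -1.549
vertex -0.463 -2.052 -3.269
endloop
endfacet
facet normal -0.357 0.391 0.848
outer loop
vertex -1.197 -1.246 -1.522
vertex 0.125 0.019 -1.549
vertex -2.34 -0.073 -2.543
endloop
endfacet
facet normal -0.592 0.608 -0.529
outer loop
vertex -1.017 1.192 -2.571
vertex -0.283 0.386 -4.318
vertex -2.34 -0.073 -2.543
endloop
endfacet
facet normal -0.357 0.392 0.848
outer loop
vertex -2.34 -0.073 -2.543
vertex 0.125 0.019 -1.549
vertex -1.017 1.192 -2.571
endloop
endfacet
facet normal 0.723 0.691 -0.015
outer loop
vertex -1.017 1.192 -2.571
vertex 0.86 -0.787 -3.297
vertex -0.283 0.386 -4.318
endloop
endfacet
facet normal 0.723 0.691 -0.015
outer loop
vertex 0.125 0.019 -1.549
vertex 0.86 -0.787 -3.297
vertex -1.017 1.192 -2.571
endloop
endfacet

endsolid


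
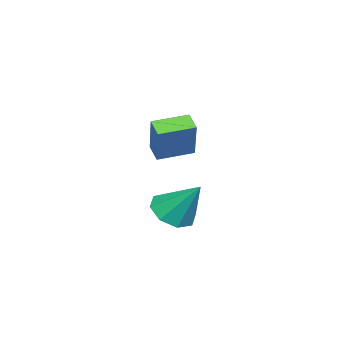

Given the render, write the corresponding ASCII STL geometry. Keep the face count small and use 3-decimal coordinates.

solid 
facet normal -0.671 0.728 0.139
outer loop
vertex -2.886 -1.041 1.674
vertex -1.962 -0.524 3.429
vertex -2.345 -0.455 1.216
endloop
endfacet
facet normal -0.451 -0.252 -0.856
outer loop
vertex -1.258 -1.636 0.991
vertex -2.886 -1.041 1.674
vertex -2.345 -0.455 1.216
endloop
endfacet
facet normal -0.671 0.729 0.139
outer loop
vertex -2.345 -0.455 1.216
vertex -1.962 -0.524 3.429
vertex -1.42 0.062 2.971
endloop
endfacet
facet normal 0.589 0.637 -0.498
outer loop
vertex -1.42 0.062 2.971
vertex -1.258 -1.636 0.991
vertex -2.345 -0.455 1.216
endloop
endfacet
facet normal -0.589 -0.637 0.498
outer loop
vertex -2.886 -1.041 1.674
vertex -0.875 -1.705 3.204
vertex -1.962 -0.524 3.429
endloop
endfacet
facet normal -0.451 -0.252 -0.856
outer loop
vertex -1.8 -2.222 1.449
vertex -2.886 -1.041 1.674
vertex -1.258 -1.636 0.991
endloop
endfacet
facet normal -0.589 -0.636 0.498
outer loop
vertex -1.8 -2.222 1.449
vertex -0.875 -1.705 3.204
vertex -2.886 -1.041 1.674
endloop
endfacet
facet normal 0.451 0.252 0.856
outer loop
vertex -1.962 -0.524 3.429
vertex -0.875 -1.705 3.204
vertex -1.42 0.062 2.971
endloop
endfacet
facet normal 0.589 0.637 -0.498
outer loop
vertex -0.334 -1.119 2.746
vertex -1.258 -1.636 0.991
vertex -1.42 0.062 2.971
endloop
endfacet
facet normal 0.452 0.252 0.856
outer loop
vertex -1.42 0.062 2.971
vertex -0.875 -1.705 3.204
vertex -0.334 -1.119 2.746
endloop
endfacet
facet normal 0.671 -0.729 -0.139
outer loop
vertex -0.334 -1.119 2.746
vertex -1.8 -2.222 1.449
vertex -1.258 -1.636 0.991
endloop
endfacet
facet normal 0.671 -0.728 -0.139
outer loop
vertex -0.875 -1.705 3.204
vertex -1.8 -2.222 1.449
vertex -0.334 -1.119 2.746
endloop
endfacet
facet normal -0.136 -0.630 -0.764
outer loop
vertex 3.346 1.525 -0.579
vertex 2.661 1.007 -0.03
vertex 2.621 1.797 -0.674
endloop
endfacet
facet normal 0.369 0.894 -0.254
outer loop
vertex 3.346 1.525 -0.579
vertex 2.621 1.797 -0.674
vertex 2.939 2.293 1.53
endloop
endfacet
facet normal -0.137 -0.630 -0.764
outer loop
vertex 2.621 1.797 -0.674
vertex 2.661 1.007 -0.03
vertex 1.918 1.606 -0.391
endloop
endfacet
facet normal -0.320 0.933 -0.164
outer loop
vertex 2.621 1.797 -0.674
vertex 1.918 1.606 -0.391
vertex 2.939 2.293 1.53
endloop
endfacet
facet normal -0.137 -0.630 -0.764
outer loop
vertex 1.918 1.606 -0.391
vertex 2.661 1.007 -0.03
vertex 1.651 1.065 0.103
endloop
endfacet
facet normal -0.787 0.580 0.211
outer loop
vertex 1.918 1.606 -0.391
vertex 1.651 1.065 0.103
vertex 2.939 2.293 1.53
endloop
endfacet
facet normal -0.137 -0.630 -0.764
outer loop
vertex 1.651 1.065 0.103
vertex 2.661 1.007 -0.03
vertex 1.975 0.489 0.52
endloop
endfacet
facet normal -0.760 0.043 0.649
outer loop
vertex 1.651 1.065 0.103
vertex 1.975 0.489 0.52
vertex 2.939 2.293 1.53
endloop
endfacet
facet normal -0.137 -0.630 -0.764
outer loop
vertex 1.975 0.489 0.52
vertex 2.661 1.007 -0.03
vertex 2.701 0.217 0.614
endloop
endfacet
facet normal -0.253 -0.366 0.895
outer loop
vertex 1.975 0.489 0.52
vertex 2.701 0.217 0.614
vertex 2.939 2.293 1.53
endloop
endfacet
facet normal -0.136 -0.630 -0.765
outer loop
vertex 2.701 0.217 0.614
vertex 2.661 1.007 -0.03
vertex 3.403 0.408 0.332
endloop
endfacet
facet normal 0.434 -0.405 0.805
outer loop
vertex 2.701 0.217 0.614
vertex 3.403 0.408 0.332
vertex 2.939 2.293 1.53
endloop
endfacet
facet normal -0.136 -0.631 -0.764
outer loop
vertex 3.403 0.408 0.332
vertex 2.661 1.007 -0.03
vertex 3.67 0.95 -0.163
endloop
endfacet
facet normal 0.901 -0.051 0.430
outer loop
vertex 3.403 0.408 0.332
vertex 3.67 0.95 -0.163
vertex 2.939 2.293 1.53
endloop
endfacet
facet normal -0.136 -0.630 -0.765
outer loop
vertex 3.67 0.95 -0.163
vertex 2.661 1.007 -0.03
vertex 3.346 1.525 -0.579
endloop
endfacet
facet normal 0.874 0.486 -0.008
outer loop
vertex 3.67 0.95 -0.163
vertex 3.346 1.525 -0.579
vertex 2.939 2.293 1.53
endloop
endfacet

endsolid
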